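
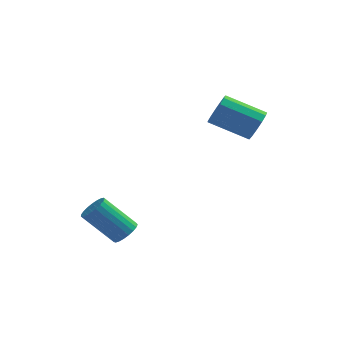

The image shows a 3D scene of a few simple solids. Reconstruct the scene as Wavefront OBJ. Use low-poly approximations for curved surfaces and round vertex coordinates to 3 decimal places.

v 3.718 2.004 2.774
v 4.056 2.298 3.46
v 2.281 2.351 4.313
v 1.942 2.056 3.626
v 3.943 2.665 3.203
v 2.168 2.717 4.055
v 3.759 2.822 2.809
v 1.984 2.874 3.662
v 3.561 2.719 2.404
v 1.786 2.772 3.257
v 3.413 2.389 2.117
v 1.638 2.442 2.969
v 3.362 1.937 2.038
v 1.587 1.989 2.89
v 3.424 1.506 2.192
v 1.648 1.558 3.045
v 3.578 1.233 2.531
v 1.803 1.285 3.384
v 3.777 1.205 2.948
v 2.002 1.257 3.8
v 3.957 1.43 3.308
v 2.182 1.483 4.161
v 4.061 1.838 3.499
v 2.286 1.89 4.352
v -0.894 -3.339 -1.191
v -0.427 -3.477 -0.745
v -1.76 -3.518 0.637
v -2.226 -3.381 0.191
v -0.431 -3.203 -0.74
v -1.764 -3.244 0.641
v -0.515 -2.952 -0.814
v -1.848 -2.993 0.568
v -0.664 -2.768 -0.952
v -1.997 -2.81 0.429
v -0.853 -2.683 -1.132
v -2.186 -2.725 0.249
v -1.049 -2.712 -1.322
v -2.382 -2.753 0.059
v -1.219 -2.849 -1.489
v -2.551 -2.89 -0.108
v -1.331 -3.07 -1.605
v -2.664 -3.112 -0.224
v -1.369 -3.339 -1.649
v -2.701 -3.38 -0.268
v -1.324 -3.607 -1.614
v -2.656 -3.649 -0.232
v -1.204 -3.829 -1.505
v -2.537 -3.871 -0.124
v -1.031 -3.967 -1.342
v -2.364 -4.008 0.039
v -0.834 -3.996 -1.153
v -2.167 -4.037 0.228
v -0.648 -3.911 -0.971
v -1.981 -3.952 0.411
v -0.504 -3.728 -0.826
v -1.836 -3.769 0.555
f 2 1 5
f 2 5 3
f 3 5 6
f 3 6 4
f 5 1 7
f 5 7 6
f 6 7 8
f 6 8 4
f 7 1 9
f 7 9 8
f 8 9 10
f 8 10 4
f 9 1 11
f 9 11 10
f 10 11 12
f 10 12 4
f 11 1 13
f 11 13 12
f 12 13 14
f 12 14 4
f 13 1 15
f 13 15 14
f 14 15 16
f 14 16 4
f 15 1 17
f 15 17 16
f 16 17 18
f 16 18 4
f 17 1 19
f 17 19 18
f 18 19 20
f 18 20 4
f 19 1 21
f 19 21 20
f 20 21 22
f 20 22 4
f 21 1 23
f 21 23 22
f 22 23 24
f 22 24 4
f 23 1 2
f 23 2 24
f 24 2 3
f 24 3 4
f 26 25 29
f 26 29 27
f 27 29 30
f 27 30 28
f 29 25 31
f 29 31 30
f 30 31 32
f 30 32 28
f 31 25 33
f 31 33 32
f 32 33 34
f 32 34 28
f 33 25 35
f 33 35 34
f 34 35 36
f 34 36 28
f 35 25 37
f 35 37 36
f 36 37 38
f 36 38 28
f 37 25 39
f 37 39 38
f 38 39 40
f 38 40 28
f 39 25 41
f 39 41 40
f 40 41 42
f 40 42 28
f 41 25 43
f 41 43 42
f 42 43 44
f 42 44 28
f 43 25 45
f 43 45 44
f 44 45 46
f 44 46 28
f 45 25 47
f 45 47 46
f 46 47 48
f 46 48 28
f 47 25 49
f 47 49 48
f 48 49 50
f 48 50 28
f 49 25 51
f 49 51 50
f 50 51 52
f 50 52 28
f 51 25 53
f 51 53 52
f 52 53 54
f 52 54 28
f 53 25 55
f 53 55 54
f 54 55 56
f 54 56 28
f 55 25 26
f 55 26 56
f 56 26 27
f 56 27 28



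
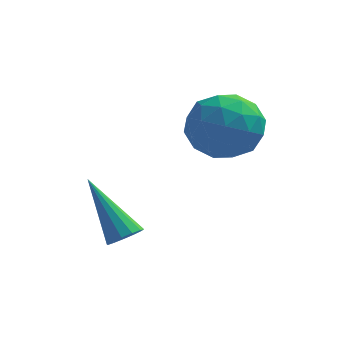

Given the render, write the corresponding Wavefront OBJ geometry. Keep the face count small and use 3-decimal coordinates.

v 0.901 -3.508 -0.634
v 1.326 -3.312 -0.432
v -0.181 -2.652 0.814
v 1.229 -3.118 -0.619
v 1.028 -3.047 -0.812
v 0.786 -3.122 -0.948
v 0.581 -3.32 -0.984
v 0.478 -3.578 -0.909
v 0.509 -3.813 -0.747
v 0.664 -3.951 -0.549
v 0.895 -3.949 -0.378
v 1.128 -3.806 -0.288
v 1.289 -3.569 -0.308
v 2.46 -0.281 1.245
v 3.21 0.174 1.898
v 2.69 -1.834 2.062
v 3.44 -1.379 2.715
v 2.388 -1.099 2.813
v 2.245 -0.139 2.308
v 3.655 -1.521 1.652
v 3.512 -0.561 1.147
v 3.948 -0.593 2.15
v 3.165 -0.332 2.867
v 2.735 -1.328 1.093
v 1.952 -1.067 1.81
v 2.815 0.083 1.5
v 3.085 -1.743 2.46
v 2.467 -1.578 2.517
v 2.908 -1.311 2.901
v 2.248 -0.101 1.741
v 2.689 0.166 2.125
v 2.205 -0.582 2.662
v 3.211 -1.826 1.835
v 3.652 -1.559 2.219
v 2.992 -0.349 1.059
v 3.433 -0.082 1.443
v 3.695 -1.078 1.298
v 3.689 -0.101 2.032
v 3.825 -1.013 2.512
v 3.951 -1.097 1.887
v 3.867 -0.533 1.59
v 3.229 0.053 2.453
v 3.365 -0.86 2.933
v 2.746 -0.695 2.991
v 2.662 -0.131 2.694
v 3.663 -0.398 2.601
v 2.535 -0.8 1.027
v 2.671 -1.713 1.507
v 3.238 -1.529 1.266
v 3.154 -0.965 0.969
v 2.075 -0.647 1.448
v 2.211 -1.559 1.928
v 2.033 -1.127 2.37
v 1.949 -0.563 2.073
v 2.237 -1.262 1.359
f 2 1 4
f 2 4 3
f 4 1 5
f 4 5 3
f 5 1 6
f 5 6 3
f 6 1 7
f 6 7 3
f 7 1 8
f 7 8 3
f 8 1 9
f 8 9 3
f 9 1 10
f 9 10 3
f 10 1 11
f 10 11 3
f 11 1 12
f 11 12 3
f 12 1 13
f 12 13 3
f 13 1 2
f 13 2 3
f 14 51 30
f 51 25 54
f 30 54 19
f 51 54 30
f 14 30 26
f 30 19 31
f 26 31 15
f 30 31 26
f 14 26 35
f 26 15 36
f 35 36 21
f 26 36 35
f 14 35 47
f 35 21 50
f 47 50 24
f 35 50 47
f 14 47 51
f 47 24 55
f 51 55 25
f 47 55 51
f 15 31 42
f 31 19 45
f 42 45 23
f 31 45 42
f 19 54 32
f 54 25 53
f 32 53 18
f 54 53 32
f 25 55 52
f 55 24 48
f 52 48 16
f 55 48 52
f 24 50 49
f 50 21 37
f 49 37 20
f 50 37 49
f 21 36 41
f 36 15 38
f 41 38 22
f 36 38 41
f 17 43 29
f 43 23 44
f 29 44 18
f 43 44 29
f 17 29 27
f 29 18 28
f 27 28 16
f 29 28 27
f 17 27 34
f 27 16 33
f 34 33 20
f 27 33 34
f 17 34 39
f 34 20 40
f 39 40 22
f 34 40 39
f 17 39 43
f 39 22 46
f 43 46 23
f 39 46 43
f 18 44 32
f 44 23 45
f 32 45 19
f 44 45 32
f 16 28 52
f 28 18 53
f 52 53 25
f 28 53 52
f 20 33 49
f 33 16 48
f 49 48 24
f 33 48 49
f 22 40 41
f 40 20 37
f 41 37 21
f 40 37 41
f 23 46 42
f 46 22 38
f 42 38 15
f 46 38 42



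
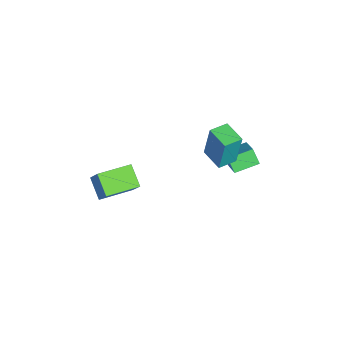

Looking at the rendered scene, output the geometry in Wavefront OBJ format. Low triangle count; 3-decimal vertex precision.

v 0.064 1.911 -2.913
v 0.212 2.2 -0.808
v -0.592 2.791 -2.988
v -0.444 3.08 -0.883
v 1.144 2.7 -3.097
v 1.292 2.989 -0.992
v 0.488 3.58 -3.172
v 0.636 3.869 -1.067
v -1.199 2.828 -4.197
v 0.3 3.15 -3.163
v -1.699 4.117 -3.876
v -0.2 4.44 -2.841
v -0.74 3.2 -4.979
v 0.759 3.523 -3.944
v -1.24 4.49 -4.657
v 0.259 4.812 -3.623
v 2.647 -3.798 -2.533
v 3.361 -3.363 -1.385
v 1.766 -2.15 -2.61
v 2.48 -1.715 -1.462
v 3.64 -3.305 -3.338
v 4.354 -2.87 -2.19
v 2.759 -1.657 -3.415
v 3.473 -1.222 -2.267
f 2 4 1
f 5 2 1
f 1 4 3
f 3 5 1
f 2 8 4
f 6 2 5
f 6 8 2
f 4 8 3
f 7 5 3
f 3 8 7
f 7 6 5
f 8 6 7
f 10 12 9
f 13 10 9
f 9 12 11
f 11 13 9
f 10 16 12
f 14 10 13
f 14 16 10
f 12 16 11
f 15 13 11
f 11 16 15
f 15 14 13
f 16 14 15
f 18 20 17
f 21 18 17
f 17 20 19
f 19 21 17
f 18 24 20
f 22 18 21
f 22 24 18
f 20 24 19
f 23 21 19
f 19 24 23
f 23 22 21
f 24 22 23



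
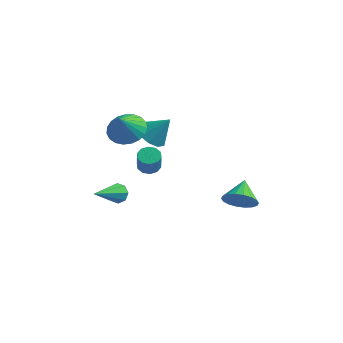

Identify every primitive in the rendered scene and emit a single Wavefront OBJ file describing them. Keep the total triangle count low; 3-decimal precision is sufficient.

v -2.113 1.702 1.121
v -1.552 2.234 0.519
v -1.187 2.038 2.279
v -1.975 2.599 0.751
v -2.451 2.622 1.125
v -2.798 2.293 1.498
v -2.883 1.739 1.726
v -2.674 1.17 1.723
v -2.25 0.805 1.491
v -1.774 0.783 1.117
v -1.428 1.111 0.744
v -1.343 1.666 0.516
v -2.359 -0.385 2.64
v -1.732 -1.065 2.186
v -2.341 -1.155 3.82
v -1.454 -0.79 2.361
v -1.333 -0.445 2.584
v -1.388 -0.09 2.817
v -1.612 0.214 3.019
v -1.965 0.415 3.155
v -2.386 0.477 3.203
v -2.803 0.391 3.153
v -3.142 0.17 3.014
v -3.347 -0.147 2.811
v -3.38 -0.505 2.578
v -3.238 -0.842 2.355
v -2.943 -1.1 2.182
v -2.547 -1.234 2.088
v -2.119 -1.222 2.09
v -1.824 0.925 -0.642
v -1.271 0.734 -0.848
v -1.023 0.284 0.237
v -1.576 0.475 0.442
v -1.23 1.089 -0.71
v -0.982 0.64 0.375
v -1.416 1.382 -0.546
v -1.168 0.932 0.538
v -1.758 1.5 -0.419
v -1.51 1.05 0.665
v -2.125 1.398 -0.377
v -1.877 0.948 0.707
v -2.377 1.116 -0.437
v -2.129 0.666 0.648
v -2.418 0.76 -0.575
v -2.17 0.311 0.51
v -2.232 0.468 -0.738
v -1.984 0.018 0.346
v -1.89 0.35 -0.865
v -1.642 -0.1 0.219
v -1.523 0.452 -0.907
v -1.275 0.002 0.177
v 3.816 -0.54 -0.627
v 4.684 -0.52 -0.322
v 3.544 0.62 0.067
v 4.705 -0.306 -0.671
v 4.55 -0.139 -1.011
v 4.249 -0.051 -1.275
v 3.863 -0.061 -1.411
v 3.468 -0.165 -1.391
v 3.141 -0.344 -1.221
v 2.948 -0.561 -0.932
v 2.927 -0.775 -0.584
v 3.083 -0.942 -0.244
v 3.383 -1.03 0.02
v 3.769 -1.02 0.156
v 4.165 -0.916 0.137
v 4.491 -0.737 -0.034
v -1.53 -2.973 -0.194
v -1.004 -3.178 -0.397
v -1.85 -4.787 0.814
v -0.965 -2.961 0.006
v -1.256 -2.751 0.292
v -1.709 -2.671 0.293
v -2.056 -2.767 0.009
v -2.096 -2.984 -0.394
v -1.804 -3.194 -0.679
v -1.352 -3.274 -0.681
f 2 1 4
f 2 4 3
f 4 1 5
f 4 5 3
f 5 1 6
f 5 6 3
f 6 1 7
f 6 7 3
f 7 1 8
f 7 8 3
f 8 1 9
f 8 9 3
f 9 1 10
f 9 10 3
f 10 1 11
f 10 11 3
f 11 1 12
f 11 12 3
f 12 1 2
f 12 2 3
f 14 13 16
f 14 16 15
f 16 13 17
f 16 17 15
f 17 13 18
f 17 18 15
f 18 13 19
f 18 19 15
f 19 13 20
f 19 20 15
f 20 13 21
f 20 21 15
f 21 13 22
f 21 22 15
f 22 13 23
f 22 23 15
f 23 13 24
f 23 24 15
f 24 13 25
f 24 25 15
f 25 13 26
f 25 26 15
f 26 13 27
f 26 27 15
f 27 13 28
f 27 28 15
f 28 13 29
f 28 29 15
f 29 13 14
f 29 14 15
f 31 30 34
f 31 34 32
f 32 34 35
f 32 35 33
f 34 30 36
f 34 36 35
f 35 36 37
f 35 37 33
f 36 30 38
f 36 38 37
f 37 38 39
f 37 39 33
f 38 30 40
f 38 40 39
f 39 40 41
f 39 41 33
f 40 30 42
f 40 42 41
f 41 42 43
f 41 43 33
f 42 30 44
f 42 44 43
f 43 44 45
f 43 45 33
f 44 30 46
f 44 46 45
f 45 46 47
f 45 47 33
f 46 30 48
f 46 48 47
f 47 48 49
f 47 49 33
f 48 30 50
f 48 50 49
f 49 50 51
f 49 51 33
f 50 30 31
f 50 31 51
f 51 31 32
f 51 32 33
f 53 52 55
f 53 55 54
f 55 52 56
f 55 56 54
f 56 52 57
f 56 57 54
f 57 52 58
f 57 58 54
f 58 52 59
f 58 59 54
f 59 52 60
f 59 60 54
f 60 52 61
f 60 61 54
f 61 52 62
f 61 62 54
f 62 52 63
f 62 63 54
f 63 52 64
f 63 64 54
f 64 52 65
f 64 65 54
f 65 52 66
f 65 66 54
f 66 52 67
f 66 67 54
f 67 52 53
f 67 53 54
f 69 68 71
f 69 71 70
f 71 68 72
f 71 72 70
f 72 68 73
f 72 73 70
f 73 68 74
f 73 74 70
f 74 68 75
f 74 75 70
f 75 68 76
f 75 76 70
f 76 68 77
f 76 77 70
f 77 68 69
f 77 69 70



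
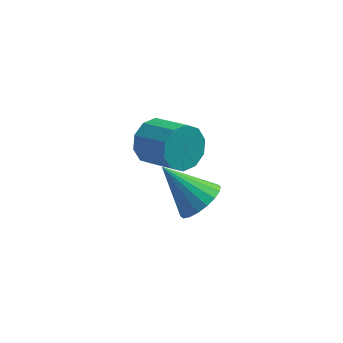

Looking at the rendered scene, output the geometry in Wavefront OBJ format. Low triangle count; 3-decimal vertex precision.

v -1.471 0.762 -4.16
v -0.787 1.099 -4.823
v 0.455 0.075 -4.062
v -0.229 -0.262 -3.4
v -0.778 1.478 -4.327
v 0.463 0.454 -3.566
v -1.034 1.583 -3.767
v 0.207 0.56 -3.006
v -1.457 1.375 -3.358
v -0.216 0.351 -2.597
v -1.885 0.932 -3.255
v -0.644 -0.091 -2.494
v -2.155 0.425 -3.498
v -0.913 -0.599 -2.737
v -2.163 0.046 -3.994
v -0.922 -0.978 -3.233
v -1.907 -0.06 -4.554
v -0.666 -1.083 -3.793
v -1.484 0.149 -4.963
v -0.243 -0.875 -4.202
v -1.056 0.591 -5.066
v 0.185 -0.432 -4.305
v 0.603 -3.592 -2.907
v 1.263 -3.578 -2.237
v -0.803 -3.048 -1.533
v 1.271 -3.187 -2.384
v 1.147 -2.875 -2.634
v 0.915 -2.706 -2.939
v 0.622 -2.712 -3.237
v 0.324 -2.892 -3.469
v 0.083 -3.212 -3.591
v -0.056 -3.606 -3.577
v -0.064 -3.998 -3.43
v 0.06 -4.309 -3.179
v 0.291 -4.478 -2.875
v 0.585 -4.472 -2.577
v 0.882 -4.292 -2.344
v 1.124 -3.973 -2.223
f 2 1 5
f 2 5 3
f 3 5 6
f 3 6 4
f 5 1 7
f 5 7 6
f 6 7 8
f 6 8 4
f 7 1 9
f 7 9 8
f 8 9 10
f 8 10 4
f 9 1 11
f 9 11 10
f 10 11 12
f 10 12 4
f 11 1 13
f 11 13 12
f 12 13 14
f 12 14 4
f 13 1 15
f 13 15 14
f 14 15 16
f 14 16 4
f 15 1 17
f 15 17 16
f 16 17 18
f 16 18 4
f 17 1 19
f 17 19 18
f 18 19 20
f 18 20 4
f 19 1 21
f 19 21 20
f 20 21 22
f 20 22 4
f 21 1 2
f 21 2 22
f 22 2 3
f 22 3 4
f 24 23 26
f 24 26 25
f 26 23 27
f 26 27 25
f 27 23 28
f 27 28 25
f 28 23 29
f 28 29 25
f 29 23 30
f 29 30 25
f 30 23 31
f 30 31 25
f 31 23 32
f 31 32 25
f 32 23 33
f 32 33 25
f 33 23 34
f 33 34 25
f 34 23 35
f 34 35 25
f 35 23 36
f 35 36 25
f 36 23 37
f 36 37 25
f 37 23 38
f 37 38 25
f 38 23 24
f 38 24 25



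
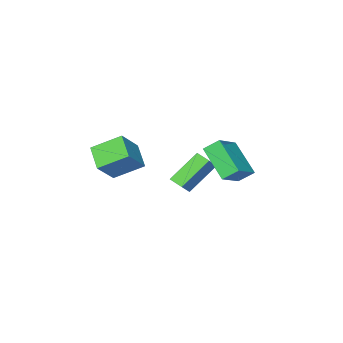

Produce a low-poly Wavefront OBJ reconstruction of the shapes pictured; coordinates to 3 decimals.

v -1.518 2.559 -2.077
v -1.609 0.878 -0.739
v -0.141 3.1 -1.303
v -0.231 1.419 0.034
v -0.949 2.021 -2.714
v -1.039 0.34 -1.377
v 0.429 2.562 -1.941
v 0.338 0.881 -0.603
v 2.399 -3.862 -4.01
v 1.988 -5.11 -3.188
v 1.172 -2.864 -3.109
v 0.761 -4.112 -2.287
v 3.599 -3.468 -2.813
v 3.188 -4.716 -1.991
v 2.372 -2.47 -1.912
v 1.961 -3.718 -1.09
v -0.65 -2.628 -4.842
v -2.198 -2.471 -3.373
v -0.871 -1.913 -5.152
v -2.419 -1.756 -3.683
v 0.339 -1.904 -3.877
v -1.209 -1.747 -2.408
v 0.118 -1.189 -4.187
v -1.43 -1.032 -2.718
f 2 4 1
f 5 2 1
f 1 4 3
f 3 5 1
f 2 8 4
f 6 2 5
f 6 8 2
f 4 8 3
f 7 5 3
f 3 8 7
f 7 6 5
f 8 6 7
f 10 12 9
f 13 10 9
f 9 12 11
f 11 13 9
f 10 16 12
f 14 10 13
f 14 16 10
f 12 16 11
f 15 13 11
f 11 16 15
f 15 14 13
f 16 14 15
f 18 20 17
f 21 18 17
f 17 20 19
f 19 21 17
f 18 24 20
f 22 18 21
f 22 24 18
f 20 24 19
f 23 21 19
f 19 24 23
f 23 22 21
f 24 22 23



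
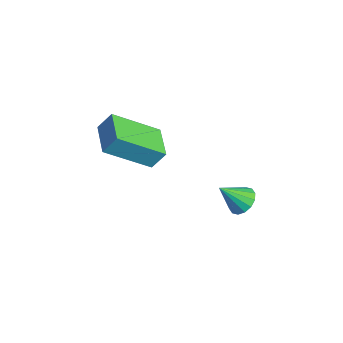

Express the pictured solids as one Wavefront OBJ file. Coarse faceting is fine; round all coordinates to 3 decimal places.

v 2.04 -2.942 -0.484
v 1.565 -4.602 0.763
v 2.205 -2.454 0.229
v 1.731 -4.114 1.476
v 3.369 -3.346 -0.516
v 2.895 -5.006 0.731
v 3.535 -2.858 0.197
v 3.06 -4.518 1.444
v 3.57 0.217 -4.128
v 4.017 -0.183 -4.351
v 3.31 -0.617 -3.152
v 4.177 0.016 -4.139
v 4.174 0.268 -3.924
v 4.009 0.506 -3.764
v 3.727 0.668 -3.702
v 3.402 0.708 -3.753
v 3.122 0.617 -3.906
v 2.962 0.418 -4.118
v 2.965 0.166 -4.332
v 3.13 -0.073 -4.492
v 3.413 -0.234 -4.555
v 3.738 -0.274 -4.503
f 2 4 1
f 5 2 1
f 1 4 3
f 3 5 1
f 2 8 4
f 6 2 5
f 6 8 2
f 4 8 3
f 7 5 3
f 3 8 7
f 7 6 5
f 8 6 7
f 10 9 12
f 10 12 11
f 12 9 13
f 12 13 11
f 13 9 14
f 13 14 11
f 14 9 15
f 14 15 11
f 15 9 16
f 15 16 11
f 16 9 17
f 16 17 11
f 17 9 18
f 17 18 11
f 18 9 19
f 18 19 11
f 19 9 20
f 19 20 11
f 20 9 21
f 20 21 11
f 21 9 22
f 21 22 11
f 22 9 10
f 22 10 11



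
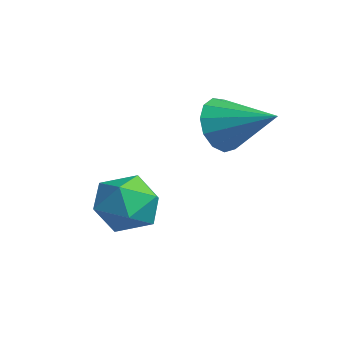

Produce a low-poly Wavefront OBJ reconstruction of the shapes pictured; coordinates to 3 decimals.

v -3.625 -1.175 -0.106
v -2.778 -1.656 0.366
v -4.282 -2.744 -0.526
v -3.435 -3.225 -0.054
v -4.168 -2.706 0.551
v -3.762 -1.736 0.81
v -3.298 -2.664 -0.97
v -2.892 -1.694 -0.711
v -2.575 -2.576 -0.168
v -3.113 -2.602 0.772
v -3.947 -1.798 -0.932
v -4.485 -1.824 0.008
v -2.87 0.355 2.649
v -2.401 0.196 1.815
v -1.39 1.245 3.311
v -2.662 0.673 1.756
v -2.988 1.049 1.981
v -3.278 1.205 2.418
v -3.437 1.091 2.928
v -3.417 0.743 3.35
v -3.223 0.272 3.548
v -2.917 -0.172 3.461
v -2.596 -0.449 3.117
v -2.362 -0.471 2.623
v -2.29 -0.23 2.138
f 1 12 6
f 1 6 2
f 1 2 8
f 1 8 11
f 1 11 12
f 2 6 10
f 6 12 5
f 12 11 3
f 11 8 7
f 8 2 9
f 4 10 5
f 4 5 3
f 4 3 7
f 4 7 9
f 4 9 10
f 5 10 6
f 3 5 12
f 7 3 11
f 9 7 8
f 10 9 2
f 14 13 16
f 14 16 15
f 16 13 17
f 16 17 15
f 17 13 18
f 17 18 15
f 18 13 19
f 18 19 15
f 19 13 20
f 19 20 15
f 20 13 21
f 20 21 15
f 21 13 22
f 21 22 15
f 22 13 23
f 22 23 15
f 23 13 24
f 23 24 15
f 24 13 25
f 24 25 15
f 25 13 14
f 25 14 15



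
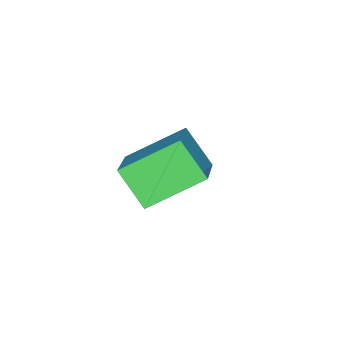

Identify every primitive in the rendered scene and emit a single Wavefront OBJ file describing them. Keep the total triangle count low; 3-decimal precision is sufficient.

v 2.142 -1.656 1.006
v 3.722 -0.796 2.091
v 2.314 -0.612 -0.071
v 3.893 0.248 1.014
v 3.487 -2.888 0.026
v 5.066 -2.028 1.111
v 3.658 -1.844 -1.051
v 5.238 -0.984 0.034
v 0.743 -2.899 -2.409
v 1.135 -2.775 -2.711
v 1.757 -2.661 -0.991
v 1.013 -2.547 -2.661
v 0.818 -2.413 -2.544
v 0.603 -2.409 -2.391
v 0.425 -2.536 -2.243
v 0.333 -2.761 -2.139
v 0.35 -3.023 -2.108
v 0.473 -3.251 -2.157
v 0.668 -3.385 -2.274
v 0.883 -3.389 -2.427
v 1.061 -3.262 -2.576
v 1.153 -3.037 -2.679
f 2 4 1
f 5 2 1
f 1 4 3
f 3 5 1
f 2 8 4
f 6 2 5
f 6 8 2
f 4 8 3
f 7 5 3
f 3 8 7
f 7 6 5
f 8 6 7
f 10 9 12
f 10 12 11
f 12 9 13
f 12 13 11
f 13 9 14
f 13 14 11
f 14 9 15
f 14 15 11
f 15 9 16
f 15 16 11
f 16 9 17
f 16 17 11
f 17 9 18
f 17 18 11
f 18 9 19
f 18 19 11
f 19 9 20
f 19 20 11
f 20 9 21
f 20 21 11
f 21 9 22
f 21 22 11
f 22 9 10
f 22 10 11



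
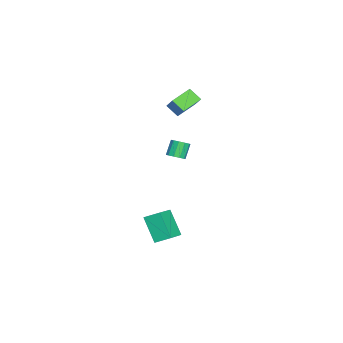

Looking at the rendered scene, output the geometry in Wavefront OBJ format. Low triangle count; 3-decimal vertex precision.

v 0.302 -0.379 -3.183
v 1.594 -0.708 -2.588
v 0.299 0.537 -2.669
v 1.59 0.207 -2.074
v 1.15 0.413 -4.586
v 2.441 0.083 -3.991
v 1.146 1.328 -4.072
v 2.438 0.999 -3.477
v 2.609 1.299 3.241
v 3.003 1.6 3.455
v 2.425 1.763 4.292
v 2.031 1.461 4.079
v 2.803 1.801 3.278
v 2.226 1.964 4.115
v 2.53 1.81 3.087
v 1.952 1.973 3.925
v 2.286 1.624 2.956
v 1.709 1.787 3.793
v 2.166 1.313 2.933
v 1.588 1.476 3.77
v 2.215 0.997 3.028
v 1.637 1.16 3.865
v 2.414 0.796 3.205
v 1.837 0.959 4.042
v 2.688 0.787 3.395
v 2.11 0.95 4.233
v 2.931 0.973 3.527
v 2.354 1.136 4.364
v 3.052 1.284 3.55
v 2.474 1.447 4.387
v -3.97 -0.512 3.183
v -4.92 0.303 3.69
v -3.696 0.189 2.571
v -4.646 1.003 3.077
v -2.914 0.037 4.283
v -3.864 0.851 4.789
v -2.64 0.737 3.67
v -3.59 1.552 4.177
f 2 4 1
f 5 2 1
f 1 4 3
f 3 5 1
f 2 8 4
f 6 2 5
f 6 8 2
f 4 8 3
f 7 5 3
f 3 8 7
f 7 6 5
f 8 6 7
f 10 9 13
f 10 13 11
f 11 13 14
f 11 14 12
f 13 9 15
f 13 15 14
f 14 15 16
f 14 16 12
f 15 9 17
f 15 17 16
f 16 17 18
f 16 18 12
f 17 9 19
f 17 19 18
f 18 19 20
f 18 20 12
f 19 9 21
f 19 21 20
f 20 21 22
f 20 22 12
f 21 9 23
f 21 23 22
f 22 23 24
f 22 24 12
f 23 9 25
f 23 25 24
f 24 25 26
f 24 26 12
f 25 9 27
f 25 27 26
f 26 27 28
f 26 28 12
f 27 9 29
f 27 29 28
f 28 29 30
f 28 30 12
f 29 9 10
f 29 10 30
f 30 10 11
f 30 11 12
f 32 34 31
f 35 32 31
f 31 34 33
f 33 35 31
f 32 38 34
f 36 32 35
f 36 38 32
f 34 38 33
f 37 35 33
f 33 38 37
f 37 36 35
f 38 36 37



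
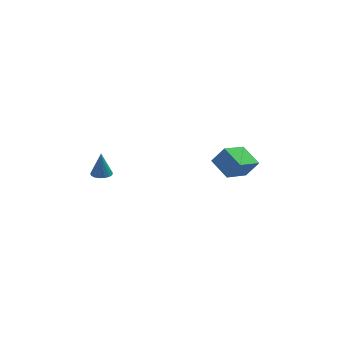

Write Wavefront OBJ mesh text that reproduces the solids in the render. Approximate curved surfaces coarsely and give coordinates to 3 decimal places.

v -3.528 1.736 -1.056
v -3.237 1.288 -0.975
v -3.472 2.004 0.236
v -3.059 1.47 -1.021
v -2.989 1.713 -1.074
v -3.042 1.962 -1.124
v -3.207 2.158 -1.157
v -3.445 2.258 -1.168
v -3.702 2.238 -1.152
v -3.92 2.103 -1.115
v -4.047 1.884 -1.064
v -4.056 1.632 -1.011
v -3.944 1.403 -0.968
v -3.737 1.25 -0.946
v -3.481 1.209 -0.948
v 3.391 0.649 -1.69
v 2.191 -0.201 -0.919
v 2.908 1.752 -1.227
v 1.708 0.902 -0.457
v 4.012 0.558 -0.823
v 2.812 -0.292 -0.053
v 3.529 1.661 -0.361
v 2.329 0.811 0.41
f 2 1 4
f 2 4 3
f 4 1 5
f 4 5 3
f 5 1 6
f 5 6 3
f 6 1 7
f 6 7 3
f 7 1 8
f 7 8 3
f 8 1 9
f 8 9 3
f 9 1 10
f 9 10 3
f 10 1 11
f 10 11 3
f 11 1 12
f 11 12 3
f 12 1 13
f 12 13 3
f 13 1 14
f 13 14 3
f 14 1 15
f 14 15 3
f 15 1 2
f 15 2 3
f 17 19 16
f 20 17 16
f 16 19 18
f 18 20 16
f 17 23 19
f 21 17 20
f 21 23 17
f 19 23 18
f 22 20 18
f 18 23 22
f 22 21 20
f 23 21 22



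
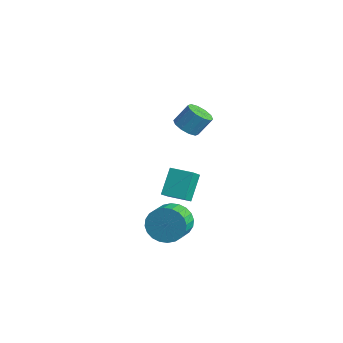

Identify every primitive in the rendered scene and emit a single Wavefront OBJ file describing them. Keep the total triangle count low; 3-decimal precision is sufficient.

v -2.552 0.184 2.923
v -1.904 0.247 2.695
v -1.641 0.859 3.608
v -2.288 0.796 3.837
v -2.13 0.574 2.541
v -1.867 1.186 3.454
v -2.517 0.753 2.533
v -2.254 1.364 3.447
v -2.918 0.714 2.675
v -2.655 1.325 3.588
v -3.178 0.472 2.911
v -2.915 1.084 3.824
v -3.199 0.121 3.152
v -2.936 0.733 4.065
v -2.973 -0.206 3.306
v -2.71 0.406 4.219
v -2.586 -0.384 3.313
v -2.323 0.227 4.227
v -2.185 -0.345 3.172
v -1.922 0.266 4.085
v -1.925 -0.104 2.936
v -1.662 0.508 3.849
v -4.368 0.452 -2.918
v -3.943 -0.234 -2.246
v -4.884 1.321 -1.703
v -4.459 0.634 -1.032
v -3.361 1.066 -2.928
v -2.936 0.379 -2.257
v -3.877 1.934 -1.714
v -3.452 1.248 -1.042
v -1.804 -1.038 -2.467
v -1.178 -0.932 -3.214
v -0.51 -1.817 -2.779
v -1.136 -1.922 -2.033
v -1.028 -0.693 -2.956
v -0.36 -1.577 -2.522
v -0.996 -0.506 -2.624
v -0.329 -1.39 -2.19
v -1.087 -0.4 -2.268
v -0.42 -1.284 -1.834
v -1.287 -0.391 -1.943
v -0.62 -1.275 -1.508
v -1.566 -0.48 -1.697
v -0.899 -1.365 -1.263
v -1.881 -0.655 -1.569
v -1.214 -1.539 -1.134
v -2.184 -0.888 -1.577
v -1.517 -1.772 -1.142
v -2.43 -1.143 -1.721
v -1.762 -2.028 -1.286
v -2.58 -1.383 -1.978
v -1.912 -2.267 -1.544
v -2.611 -1.57 -2.31
v -1.944 -2.454 -1.876
v -2.52 -1.676 -2.666
v -1.853 -2.56 -2.232
v -2.32 -1.685 -2.992
v -1.653 -2.569 -2.557
v -2.041 -1.595 -3.237
v -1.374 -2.48 -2.803
v -1.726 -1.421 -3.366
v -1.059 -2.305 -2.931
v -1.423 -1.188 -3.358
v -0.756 -2.072 -2.923
f 2 1 5
f 2 5 3
f 3 5 6
f 3 6 4
f 5 1 7
f 5 7 6
f 6 7 8
f 6 8 4
f 7 1 9
f 7 9 8
f 8 9 10
f 8 10 4
f 9 1 11
f 9 11 10
f 10 11 12
f 10 12 4
f 11 1 13
f 11 13 12
f 12 13 14
f 12 14 4
f 13 1 15
f 13 15 14
f 14 15 16
f 14 16 4
f 15 1 17
f 15 17 16
f 16 17 18
f 16 18 4
f 17 1 19
f 17 19 18
f 18 19 20
f 18 20 4
f 19 1 21
f 19 21 20
f 20 21 22
f 20 22 4
f 21 1 2
f 21 2 22
f 22 2 3
f 22 3 4
f 24 26 23
f 27 24 23
f 23 26 25
f 25 27 23
f 24 30 26
f 28 24 27
f 28 30 24
f 26 30 25
f 29 27 25
f 25 30 29
f 29 28 27
f 30 28 29
f 32 31 35
f 32 35 33
f 33 35 36
f 33 36 34
f 35 31 37
f 35 37 36
f 36 37 38
f 36 38 34
f 37 31 39
f 37 39 38
f 38 39 40
f 38 40 34
f 39 31 41
f 39 41 40
f 40 41 42
f 40 42 34
f 41 31 43
f 41 43 42
f 42 43 44
f 42 44 34
f 43 31 45
f 43 45 44
f 44 45 46
f 44 46 34
f 45 31 47
f 45 47 46
f 46 47 48
f 46 48 34
f 47 31 49
f 47 49 48
f 48 49 50
f 48 50 34
f 49 31 51
f 49 51 50
f 50 51 52
f 50 52 34
f 51 31 53
f 51 53 52
f 52 53 54
f 52 54 34
f 53 31 55
f 53 55 54
f 54 55 56
f 54 56 34
f 55 31 57
f 55 57 56
f 56 57 58
f 56 58 34
f 57 31 59
f 57 59 58
f 58 59 60
f 58 60 34
f 59 31 61
f 59 61 60
f 60 61 62
f 60 62 34
f 61 31 63
f 61 63 62
f 62 63 64
f 62 64 34
f 63 31 32
f 63 32 64
f 64 32 33
f 64 33 34



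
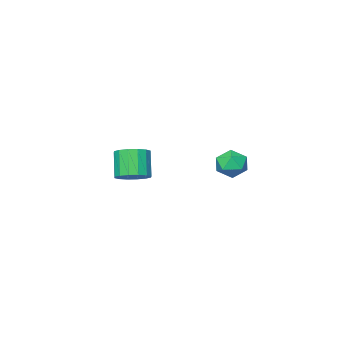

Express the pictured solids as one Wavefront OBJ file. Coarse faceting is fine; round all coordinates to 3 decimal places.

v -4.106 3.958 -0.553
v -3.427 4.395 -1.141
v -3.573 2.505 -1.019
v -2.894 2.942 -1.607
v -2.805 3 -0.614
v -3.135 3.898 -0.326
v -3.865 3.002 -1.834
v -4.195 3.9 -1.546
v -3.279 3.805 -1.933
v -2.624 3.803 -1.179
v -4.376 3.097 -0.981
v -3.721 3.095 -0.227
v -1.673 -2.899 -3.704
v -0.979 -2.331 -3.177
v -1.512 -3.134 -1.61
v -2.207 -3.701 -2.136
v -1.428 -2.035 -3.178
v -1.962 -2.838 -1.611
v -1.944 -1.971 -3.321
v -2.477 -2.773 -1.753
v -2.386 -2.154 -3.565
v -2.92 -2.957 -1.998
v -2.638 -2.538 -3.847
v -3.171 -3.34 -2.28
v -2.631 -3.018 -4.091
v -3.165 -3.82 -2.523
v -2.368 -3.466 -4.23
v -2.901 -4.269 -2.663
v -1.918 -3.762 -4.229
v -2.452 -4.565 -2.662
v -1.403 -3.827 -4.087
v -1.936 -4.629 -2.519
v -0.96 -3.643 -3.842
v -1.494 -4.446 -2.275
v -0.709 -3.26 -3.56
v -1.242 -4.062 -1.993
v -0.715 -2.78 -3.317
v -1.249 -3.582 -1.749
f 1 12 6
f 1 6 2
f 1 2 8
f 1 8 11
f 1 11 12
f 2 6 10
f 6 12 5
f 12 11 3
f 11 8 7
f 8 2 9
f 4 10 5
f 4 5 3
f 4 3 7
f 4 7 9
f 4 9 10
f 5 10 6
f 3 5 12
f 7 3 11
f 9 7 8
f 10 9 2
f 14 13 17
f 14 17 15
f 15 17 18
f 15 18 16
f 17 13 19
f 17 19 18
f 18 19 20
f 18 20 16
f 19 13 21
f 19 21 20
f 20 21 22
f 20 22 16
f 21 13 23
f 21 23 22
f 22 23 24
f 22 24 16
f 23 13 25
f 23 25 24
f 24 25 26
f 24 26 16
f 25 13 27
f 25 27 26
f 26 27 28
f 26 28 16
f 27 13 29
f 27 29 28
f 28 29 30
f 28 30 16
f 29 13 31
f 29 31 30
f 30 31 32
f 30 32 16
f 31 13 33
f 31 33 32
f 32 33 34
f 32 34 16
f 33 13 35
f 33 35 34
f 34 35 36
f 34 36 16
f 35 13 37
f 35 37 36
f 36 37 38
f 36 38 16
f 37 13 14
f 37 14 38
f 38 14 15
f 38 15 16



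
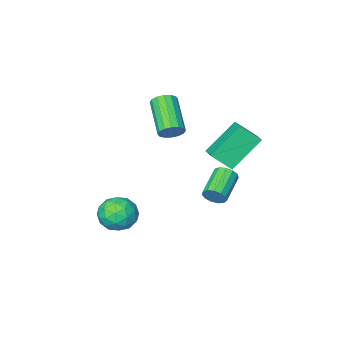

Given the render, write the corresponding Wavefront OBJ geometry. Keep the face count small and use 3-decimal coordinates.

v 0.593 2.06 -2.814
v 1.369 2.141 -2.141
v 1.431 0.879 -3.639
v 2.207 0.96 -2.966
v 1.305 0.56 -2.668
v 0.787 1.29 -2.157
v 2.013 1.73 -3.623
v 1.495 2.46 -3.112
v 2.246 1.936 -2.64
v 1.809 1.213 -2.05
v 0.991 1.807 -3.73
v 0.554 1.084 -3.14
v 0.907 2.204 -2.405
v 1.893 0.816 -3.375
v 1.363 0.581 -3.2
v 1.819 0.628 -2.804
v 0.565 1.704 -2.415
v 1.021 1.752 -2.019
v 0.984 0.823 -2.329
v 1.779 1.268 -3.761
v 2.235 1.316 -3.365
v 0.981 2.392 -2.976
v 1.437 2.439 -2.58
v 1.816 2.197 -3.451
v 1.879 2.131 -2.303
v 2.372 1.437 -2.788
v 2.258 1.89 -3.174
v 1.953 2.319 -2.874
v 1.622 1.706 -1.956
v 2.115 1.012 -2.441
v 1.585 0.777 -2.266
v 1.28 1.207 -1.966
v 2.138 1.586 -2.25
v 0.685 2.008 -3.339
v 1.178 1.314 -3.824
v 1.52 1.813 -3.814
v 1.215 2.243 -3.514
v 0.428 1.583 -2.992
v 0.921 0.889 -3.477
v 0.847 0.701 -2.906
v 0.542 1.13 -2.606
v 0.662 1.434 -3.53
v -4.667 3.7 1.701
v -3.878 3.085 2.532
v -4.263 4.784 2.118
v -3.474 4.169 2.949
v -3.126 3.691 0.231
v -2.337 3.076 1.062
v -2.722 4.775 0.648
v -1.933 4.16 1.479
v -2.232 4.058 -1.449
v -1.905 3.976 -0.941
v -3.101 3.04 -0.323
v -3.428 3.122 -0.831
v -2.097 4.256 -0.888
v -3.293 3.32 -0.27
v -2.332 4.473 -1.013
v -3.528 3.537 -0.395
v -2.535 4.559 -1.277
v -3.731 3.623 -0.659
v -2.642 4.485 -1.595
v -3.838 3.549 -0.977
v -2.619 4.276 -1.867
v -3.815 3.34 -1.249
v -2.473 3.998 -2.006
v -3.669 3.062 -1.388
v -2.25 3.739 -1.968
v -3.447 2.803 -1.35
v -2.022 3.581 -1.766
v -3.218 2.645 -1.148
v -1.86 3.574 -1.462
v -3.057 2.638 -0.844
v -1.817 3.722 -1.155
v -3.013 2.785 -0.537
v -1.077 2.172 2.205
v -0.635 1.821 1.883
v -1.181 0.136 2.973
v -1.623 0.488 3.295
v -0.472 1.942 2.151
v -1.018 0.257 3.242
v -0.471 2.124 2.434
v -1.017 0.439 3.524
v -0.632 2.32 2.655
v -1.178 0.635 3.746
v -0.912 2.476 2.756
v -1.459 0.791 3.846
v -1.237 2.551 2.709
v -1.783 0.866 3.799
v -1.519 2.524 2.527
v -2.065 0.839 3.617
v -1.682 2.403 2.258
v -2.228 0.718 3.349
v -1.683 2.221 1.976
v -2.229 0.536 3.066
v -1.522 2.025 1.754
v -2.068 0.34 2.845
v -1.241 1.869 1.654
v -1.788 0.184 2.744
v -0.917 1.794 1.701
v -1.463 0.109 2.791
f 1 38 17
f 38 12 41
f 17 41 6
f 38 41 17
f 1 17 13
f 17 6 18
f 13 18 2
f 17 18 13
f 1 13 22
f 13 2 23
f 22 23 8
f 13 23 22
f 1 22 34
f 22 8 37
f 34 37 11
f 22 37 34
f 1 34 38
f 34 11 42
f 38 42 12
f 34 42 38
f 2 18 29
f 18 6 32
f 29 32 10
f 18 32 29
f 6 41 19
f 41 12 40
f 19 40 5
f 41 40 19
f 12 42 39
f 42 11 35
f 39 35 3
f 42 35 39
f 11 37 36
f 37 8 24
f 36 24 7
f 37 24 36
f 8 23 28
f 23 2 25
f 28 25 9
f 23 25 28
f 4 30 16
f 30 10 31
f 16 31 5
f 30 31 16
f 4 16 14
f 16 5 15
f 14 15 3
f 16 15 14
f 4 14 21
f 14 3 20
f 21 20 7
f 14 20 21
f 4 21 26
f 21 7 27
f 26 27 9
f 21 27 26
f 4 26 30
f 26 9 33
f 30 33 10
f 26 33 30
f 5 31 19
f 31 10 32
f 19 32 6
f 31 32 19
f 3 15 39
f 15 5 40
f 39 40 12
f 15 40 39
f 7 20 36
f 20 3 35
f 36 35 11
f 20 35 36
f 9 27 28
f 27 7 24
f 28 24 8
f 27 24 28
f 10 33 29
f 33 9 25
f 29 25 2
f 33 25 29
f 44 46 43
f 47 44 43
f 43 46 45
f 45 47 43
f 44 50 46
f 48 44 47
f 48 50 44
f 46 50 45
f 49 47 45
f 45 50 49
f 49 48 47
f 50 48 49
f 52 51 55
f 52 55 53
f 53 55 56
f 53 56 54
f 55 51 57
f 55 57 56
f 56 57 58
f 56 58 54
f 57 51 59
f 57 59 58
f 58 59 60
f 58 60 54
f 59 51 61
f 59 61 60
f 60 61 62
f 60 62 54
f 61 51 63
f 61 63 62
f 62 63 64
f 62 64 54
f 63 51 65
f 63 65 64
f 64 65 66
f 64 66 54
f 65 51 67
f 65 67 66
f 66 67 68
f 66 68 54
f 67 51 69
f 67 69 68
f 68 69 70
f 68 70 54
f 69 51 71
f 69 71 70
f 70 71 72
f 70 72 54
f 71 51 73
f 71 73 72
f 72 73 74
f 72 74 54
f 73 51 52
f 73 52 74
f 74 52 53
f 74 53 54
f 76 75 79
f 76 79 77
f 77 79 80
f 77 80 78
f 79 75 81
f 79 81 80
f 80 81 82
f 80 82 78
f 81 75 83
f 81 83 82
f 82 83 84
f 82 84 78
f 83 75 85
f 83 85 84
f 84 85 86
f 84 86 78
f 85 75 87
f 85 87 86
f 86 87 88
f 86 88 78
f 87 75 89
f 87 89 88
f 88 89 90
f 88 90 78
f 89 75 91
f 89 91 90
f 90 91 92
f 90 92 78
f 91 75 93
f 91 93 92
f 92 93 94
f 92 94 78
f 93 75 95
f 93 95 94
f 94 95 96
f 94 96 78
f 95 75 97
f 95 97 96
f 96 97 98
f 96 98 78
f 97 75 99
f 97 99 98
f 98 99 100
f 98 100 78
f 99 75 76
f 99 76 100
f 100 76 77
f 100 77 78



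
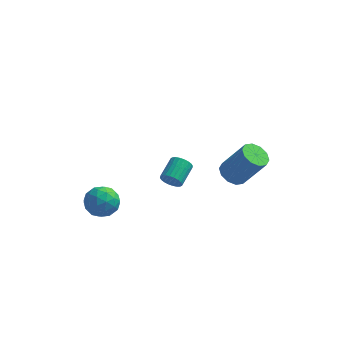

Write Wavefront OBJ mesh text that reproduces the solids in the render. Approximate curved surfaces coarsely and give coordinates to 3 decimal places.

v -2.737 -0.417 -0.732
v -2.238 -0.786 -1.474
v -3.882 -1.454 -0.986
v -3.383 -1.823 -1.728
v -3.065 -1.945 -0.823
v -2.357 -1.304 -0.666
v -3.763 -0.936 -1.794
v -3.055 -0.295 -1.637
v -2.872 -1.107 -2.13
v -2.441 -1.731 -1.53
v -3.679 -0.509 -0.93
v -3.248 -1.133 -0.33
v -2.387 -0.511 -1.08
v -3.733 -1.729 -1.38
v -3.546 -1.801 -0.847
v -3.253 -2.018 -1.283
v -2.457 -0.815 -0.605
v -2.164 -1.032 -1.041
v -2.65 -1.713 -0.659
v -3.956 -1.208 -1.419
v -3.663 -1.425 -1.855
v -2.867 -0.222 -1.177
v -2.574 -0.439 -1.613
v -3.47 -0.527 -1.801
v -2.466 -0.916 -1.903
v -3.139 -1.525 -2.052
v -3.362 -1.004 -2.091
v -2.947 -0.627 -1.999
v -2.213 -1.283 -1.55
v -2.886 -1.892 -1.699
v -2.699 -1.964 -1.167
v -2.283 -1.587 -1.074
v -2.585 -1.471 -1.936
v -3.234 -0.348 -0.761
v -3.907 -0.957 -0.91
v -3.837 -0.653 -1.386
v -3.421 -0.276 -1.293
v -2.981 -0.715 -0.408
v -3.654 -1.324 -0.557
v -3.173 -1.613 -0.461
v -2.758 -1.236 -0.369
v -3.535 -0.769 -0.524
v 0.753 -2.477 2.31
v 1.168 -2.408 1.911
v 1.422 -1.274 2.37
v 1.007 -1.343 2.77
v 0.988 -2.324 1.802
v 1.242 -1.19 2.262
v 0.772 -2.263 1.772
v 1.026 -1.129 2.231
v 0.553 -2.235 1.823
v 0.807 -1.101 2.282
v 0.365 -2.244 1.948
v 0.619 -1.109 2.407
v 0.236 -2.288 2.128
v 0.49 -1.153 2.588
v 0.186 -2.361 2.337
v 0.439 -1.226 2.796
v 0.221 -2.452 2.541
v 0.475 -1.317 3
v 0.338 -2.546 2.71
v 0.592 -1.412 3.169
v 0.518 -2.63 2.818
v 0.772 -1.496 3.278
v 0.734 -2.691 2.849
v 0.988 -1.557 3.308
v 0.953 -2.719 2.798
v 1.207 -1.585 3.257
v 1.141 -2.711 2.673
v 1.395 -1.576 3.132
v 1.27 -2.667 2.492
v 1.524 -1.532 2.952
v 1.321 -2.594 2.284
v 1.574 -1.459 2.743
v 1.285 -2.503 2.08
v 1.539 -1.368 2.539
v 2.476 3.925 -2.236
v 3.095 3.586 -2.655
v 4.282 3.536 -0.863
v 3.664 3.875 -0.444
v 3.148 4.089 -2.676
v 4.335 4.039 -0.885
v 2.946 4.53 -2.53
v 4.133 4.48 -0.738
v 2.564 4.739 -2.271
v 3.751 4.69 -0.479
v 2.148 4.638 -1.999
v 3.335 4.588 -0.207
v 1.858 4.264 -1.817
v 3.045 4.214 -0.025
v 1.805 3.761 -1.795
v 2.992 3.711 -0.004
v 2.007 3.32 -1.942
v 3.194 3.27 -0.15
v 2.389 3.11 -2.201
v 3.576 3.061 -0.409
v 2.805 3.212 -2.473
v 3.992 3.162 -0.681
f 1 38 17
f 38 12 41
f 17 41 6
f 38 41 17
f 1 17 13
f 17 6 18
f 13 18 2
f 17 18 13
f 1 13 22
f 13 2 23
f 22 23 8
f 13 23 22
f 1 22 34
f 22 8 37
f 34 37 11
f 22 37 34
f 1 34 38
f 34 11 42
f 38 42 12
f 34 42 38
f 2 18 29
f 18 6 32
f 29 32 10
f 18 32 29
f 6 41 19
f 41 12 40
f 19 40 5
f 41 40 19
f 12 42 39
f 42 11 35
f 39 35 3
f 42 35 39
f 11 37 36
f 37 8 24
f 36 24 7
f 37 24 36
f 8 23 28
f 23 2 25
f 28 25 9
f 23 25 28
f 4 30 16
f 30 10 31
f 16 31 5
f 30 31 16
f 4 16 14
f 16 5 15
f 14 15 3
f 16 15 14
f 4 14 21
f 14 3 20
f 21 20 7
f 14 20 21
f 4 21 26
f 21 7 27
f 26 27 9
f 21 27 26
f 4 26 30
f 26 9 33
f 30 33 10
f 26 33 30
f 5 31 19
f 31 10 32
f 19 32 6
f 31 32 19
f 3 15 39
f 15 5 40
f 39 40 12
f 15 40 39
f 7 20 36
f 20 3 35
f 36 35 11
f 20 35 36
f 9 27 28
f 27 7 24
f 28 24 8
f 27 24 28
f 10 33 29
f 33 9 25
f 29 25 2
f 33 25 29
f 44 43 47
f 44 47 45
f 45 47 48
f 45 48 46
f 47 43 49
f 47 49 48
f 48 49 50
f 48 50 46
f 49 43 51
f 49 51 50
f 50 51 52
f 50 52 46
f 51 43 53
f 51 53 52
f 52 53 54
f 52 54 46
f 53 43 55
f 53 55 54
f 54 55 56
f 54 56 46
f 55 43 57
f 55 57 56
f 56 57 58
f 56 58 46
f 57 43 59
f 57 59 58
f 58 59 60
f 58 60 46
f 59 43 61
f 59 61 60
f 60 61 62
f 60 62 46
f 61 43 63
f 61 63 62
f 62 63 64
f 62 64 46
f 63 43 65
f 63 65 64
f 64 65 66
f 64 66 46
f 65 43 67
f 65 67 66
f 66 67 68
f 66 68 46
f 67 43 69
f 67 69 68
f 68 69 70
f 68 70 46
f 69 43 71
f 69 71 70
f 70 71 72
f 70 72 46
f 71 43 73
f 71 73 72
f 72 73 74
f 72 74 46
f 73 43 75
f 73 75 74
f 74 75 76
f 74 76 46
f 75 43 44
f 75 44 76
f 76 44 45
f 76 45 46
f 78 77 81
f 78 81 79
f 79 81 82
f 79 82 80
f 81 77 83
f 81 83 82
f 82 83 84
f 82 84 80
f 83 77 85
f 83 85 84
f 84 85 86
f 84 86 80
f 85 77 87
f 85 87 86
f 86 87 88
f 86 88 80
f 87 77 89
f 87 89 88
f 88 89 90
f 88 90 80
f 89 77 91
f 89 91 90
f 90 91 92
f 90 92 80
f 91 77 93
f 91 93 92
f 92 93 94
f 92 94 80
f 93 77 95
f 93 95 94
f 94 95 96
f 94 96 80
f 95 77 97
f 95 97 96
f 96 97 98
f 96 98 80
f 97 77 78
f 97 78 98
f 98 78 79
f 98 79 80



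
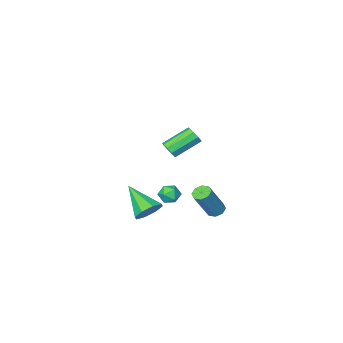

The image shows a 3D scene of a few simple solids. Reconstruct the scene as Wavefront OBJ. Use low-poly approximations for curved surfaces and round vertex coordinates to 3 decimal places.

v -2.973 -2.183 -3.68
v -2.667 -1.684 -3.969
v -2.273 -2.156 -2.891
v -1.967 -1.657 -3.18
v -2.561 -1.572 -2.925
v -2.994 -1.589 -3.413
v -1.946 -2.251 -3.447
v -2.379 -2.268 -3.935
v -2.033 -1.727 -3.825
v -2.413 -1.307 -3.502
v -2.527 -2.533 -3.358
v -2.907 -2.113 -3.035
v -3.673 0.631 -3.607
v -3.313 0.283 -3.781
v -2.328 0.462 -2.108
v -2.687 0.809 -1.933
v -3.218 0.666 -3.878
v -2.233 0.844 -2.204
v -3.39 1.028 -3.815
v -2.405 1.206 -2.142
v -3.727 1.157 -3.631
v -2.742 1.336 -1.957
v -4.032 0.978 -3.432
v -3.047 1.157 -1.759
v -4.127 0.596 -3.336
v -3.142 0.774 -1.662
v -3.955 0.234 -3.398
v -2.97 0.412 -1.725
v -3.618 0.104 -3.583
v -2.633 0.283 -1.909
v 0.393 2.836 3.029
v 0.649 2.778 3.478
v -0.677 2.965 4.259
v -0.933 3.024 3.811
v 0.643 3.121 3.385
v -0.683 3.309 4.167
v 0.52 3.331 3.126
v -0.806 3.519 3.907
v 0.337 3.31 2.821
v -0.988 3.497 3.603
v 0.181 3.066 2.614
v -1.145 3.254 3.395
v 0.123 2.716 2.601
v -1.202 2.903 3.383
v 0.192 2.421 2.789
v -1.133 2.609 3.57
v 0.355 2.321 3.089
v -0.971 2.509 3.87
v 0.535 2.462 3.361
v -0.79 2.649 4.142
v 0.493 1.095 -2.142
v 1.031 0.797 -2.684
v 0.747 -0.455 -1.038
v 1.304 1.154 -2.246
v 1.102 1.476 -1.747
v 0.543 1.575 -1.48
v -0.045 1.393 -1.601
v -0.318 1.036 -2.039
v -0.116 0.713 -2.537
v 0.443 0.614 -2.805
f 1 12 6
f 1 6 2
f 1 2 8
f 1 8 11
f 1 11 12
f 2 6 10
f 6 12 5
f 12 11 3
f 11 8 7
f 8 2 9
f 4 10 5
f 4 5 3
f 4 3 7
f 4 7 9
f 4 9 10
f 5 10 6
f 3 5 12
f 7 3 11
f 9 7 8
f 10 9 2
f 14 13 17
f 14 17 15
f 15 17 18
f 15 18 16
f 17 13 19
f 17 19 18
f 18 19 20
f 18 20 16
f 19 13 21
f 19 21 20
f 20 21 22
f 20 22 16
f 21 13 23
f 21 23 22
f 22 23 24
f 22 24 16
f 23 13 25
f 23 25 24
f 24 25 26
f 24 26 16
f 25 13 27
f 25 27 26
f 26 27 28
f 26 28 16
f 27 13 29
f 27 29 28
f 28 29 30
f 28 30 16
f 29 13 14
f 29 14 30
f 30 14 15
f 30 15 16
f 32 31 35
f 32 35 33
f 33 35 36
f 33 36 34
f 35 31 37
f 35 37 36
f 36 37 38
f 36 38 34
f 37 31 39
f 37 39 38
f 38 39 40
f 38 40 34
f 39 31 41
f 39 41 40
f 40 41 42
f 40 42 34
f 41 31 43
f 41 43 42
f 42 43 44
f 42 44 34
f 43 31 45
f 43 45 44
f 44 45 46
f 44 46 34
f 45 31 47
f 45 47 46
f 46 47 48
f 46 48 34
f 47 31 49
f 47 49 48
f 48 49 50
f 48 50 34
f 49 31 32
f 49 32 50
f 50 32 33
f 50 33 34
f 52 51 54
f 52 54 53
f 54 51 55
f 54 55 53
f 55 51 56
f 55 56 53
f 56 51 57
f 56 57 53
f 57 51 58
f 57 58 53
f 58 51 59
f 58 59 53
f 59 51 60
f 59 60 53
f 60 51 52
f 60 52 53



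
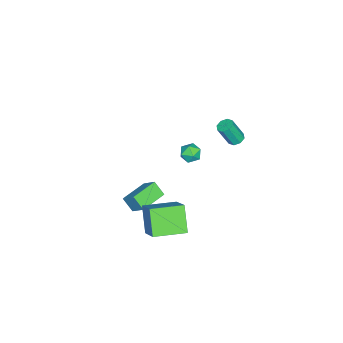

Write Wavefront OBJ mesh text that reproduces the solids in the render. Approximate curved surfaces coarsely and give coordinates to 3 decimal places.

v 4.261 0.794 -4.296
v 3.177 0.169 -2.799
v 3.043 2.547 -4.446
v 1.96 1.923 -2.949
v 5.54 1.797 -2.951
v 4.457 1.173 -1.454
v 4.323 3.551 -3.101
v 3.239 2.926 -1.604
v 0.425 -0.828 -3.634
v 0.846 0.055 -2.703
v 0.663 -0.097 -4.435
v 1.084 0.785 -3.504
v 2.156 -1.525 -3.756
v 2.577 -0.643 -2.825
v 2.394 -0.795 -4.557
v 2.815 0.088 -3.626
v -4.121 3.605 -1.664
v -3.544 3.661 -1.773
v -3.202 3.011 -0.284
v -3.779 2.955 -0.176
v -3.718 4.026 -1.573
v -3.376 3.376 -0.085
v -4.129 4.145 -1.427
v -3.786 3.495 0.062
v -4.535 3.948 -1.42
v -4.192 3.298 0.069
v -4.698 3.549 -1.556
v -4.356 2.899 -0.067
v -4.524 3.184 -1.755
v -4.182 2.534 -0.267
v -4.114 3.065 -1.902
v -3.771 2.415 -0.413
v -3.708 3.262 -1.909
v -3.365 2.612 -0.42
v 1.458 3.223 1.403
v 1.918 2.646 1.293
v 0.722 2.514 2.047
v 1.182 1.937 1.937
v 1.394 2.505 2.372
v 1.849 2.943 1.974
v 0.791 2.217 1.366
v 1.246 2.655 0.968
v 1.506 2.024 1.27
v 1.878 2.202 1.892
v 0.762 2.958 1.448
v 1.134 3.136 2.07
f 2 4 1
f 5 2 1
f 1 4 3
f 3 5 1
f 2 8 4
f 6 2 5
f 6 8 2
f 4 8 3
f 7 5 3
f 3 8 7
f 7 6 5
f 8 6 7
f 10 12 9
f 13 10 9
f 9 12 11
f 11 13 9
f 10 16 12
f 14 10 13
f 14 16 10
f 12 16 11
f 15 13 11
f 11 16 15
f 15 14 13
f 16 14 15
f 18 17 21
f 18 21 19
f 19 21 22
f 19 22 20
f 21 17 23
f 21 23 22
f 22 23 24
f 22 24 20
f 23 17 25
f 23 25 24
f 24 25 26
f 24 26 20
f 25 17 27
f 25 27 26
f 26 27 28
f 26 28 20
f 27 17 29
f 27 29 28
f 28 29 30
f 28 30 20
f 29 17 31
f 29 31 30
f 30 31 32
f 30 32 20
f 31 17 33
f 31 33 32
f 32 33 34
f 32 34 20
f 33 17 18
f 33 18 34
f 34 18 19
f 34 19 20
f 35 46 40
f 35 40 36
f 35 36 42
f 35 42 45
f 35 45 46
f 36 40 44
f 40 46 39
f 46 45 37
f 45 42 41
f 42 36 43
f 38 44 39
f 38 39 37
f 38 37 41
f 38 41 43
f 38 43 44
f 39 44 40
f 37 39 46
f 41 37 45
f 43 41 42
f 44 43 36



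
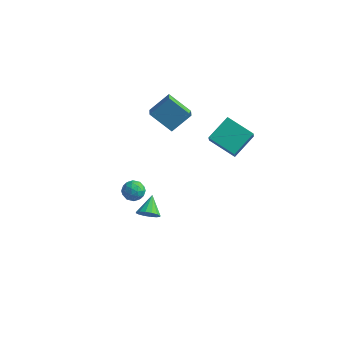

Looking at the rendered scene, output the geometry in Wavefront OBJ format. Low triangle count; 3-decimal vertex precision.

v -0.568 -0.853 -2.49
v -0.208 -1.085 -1.989
v -0.852 0.133 -1.83
v 0.01 -0.898 -2.174
v 0.072 -0.699 -2.444
v -0.036 -0.54 -2.727
v -0.287 -0.466 -2.946
v -0.614 -0.495 -3.043
v -0.928 -0.62 -2.992
v -1.145 -0.807 -2.807
v -1.208 -1.006 -2.537
v -1.099 -1.165 -2.254
v -0.848 -1.239 -2.035
v -0.522 -1.21 -1.938
v 1.026 2.884 1.362
v 1.284 2.291 2.189
v 1.447 4.206 2.178
v 1.705 3.613 3.005
v 2.595 2.747 0.775
v 2.853 2.154 1.602
v 3.016 4.069 1.591
v 3.274 3.476 2.418
v -2.253 2.456 2.841
v -1.887 1.803 3.15
v -1.554 3.298 3.791
v -1.188 2.645 4.101
v -1.052 2.635 1.799
v -0.686 1.982 2.109
v -0.353 3.477 2.75
v 0.013 2.824 3.059
v -3.38 2.192 -4.375
v -2.699 2.151 -4.502
v -3.241 1.589 -3.438
v -2.56 1.548 -3.565
v -2.844 2.156 -3.388
v -2.93 2.529 -3.967
v -3.01 1.211 -3.973
v -3.096 1.584 -4.552
v -2.47 1.545 -4.253
v -2.368 2.129 -3.892
v -3.572 1.611 -4.048
v -3.47 2.195 -3.687
v -3.051 2.225 -4.521
v -2.889 1.515 -3.419
v -3.056 1.872 -3.316
v -2.655 1.848 -3.39
v -3.187 2.447 -4.206
v -2.787 2.423 -4.281
v -2.873 2.425 -3.627
v -3.153 1.317 -3.659
v -2.753 1.293 -3.734
v -3.285 1.892 -4.55
v -2.884 1.868 -4.624
v -3.067 1.315 -4.313
v -2.517 1.844 -4.449
v -2.435 1.49 -3.899
v -2.7 1.292 -4.138
v -2.75 1.511 -4.478
v -2.457 2.187 -4.237
v -2.375 1.833 -3.686
v -2.542 2.19 -3.582
v -2.593 2.409 -3.923
v -2.322 1.831 -4.091
v -3.565 1.907 -4.254
v -3.483 1.553 -3.703
v -3.347 1.331 -4.017
v -3.398 1.55 -4.358
v -3.505 2.25 -4.041
v -3.423 1.896 -3.491
v -3.19 2.229 -3.462
v -3.24 2.448 -3.802
v -3.618 1.909 -3.849
f 2 1 4
f 2 4 3
f 4 1 5
f 4 5 3
f 5 1 6
f 5 6 3
f 6 1 7
f 6 7 3
f 7 1 8
f 7 8 3
f 8 1 9
f 8 9 3
f 9 1 10
f 9 10 3
f 10 1 11
f 10 11 3
f 11 1 12
f 11 12 3
f 12 1 13
f 12 13 3
f 13 1 14
f 13 14 3
f 14 1 2
f 14 2 3
f 16 18 15
f 19 16 15
f 15 18 17
f 17 19 15
f 16 22 18
f 20 16 19
f 20 22 16
f 18 22 17
f 21 19 17
f 17 22 21
f 21 20 19
f 22 20 21
f 24 26 23
f 27 24 23
f 23 26 25
f 25 27 23
f 24 30 26
f 28 24 27
f 28 30 24
f 26 30 25
f 29 27 25
f 25 30 29
f 29 28 27
f 30 28 29
f 31 68 47
f 68 42 71
f 47 71 36
f 68 71 47
f 31 47 43
f 47 36 48
f 43 48 32
f 47 48 43
f 31 43 52
f 43 32 53
f 52 53 38
f 43 53 52
f 31 52 64
f 52 38 67
f 64 67 41
f 52 67 64
f 31 64 68
f 64 41 72
f 68 72 42
f 64 72 68
f 32 48 59
f 48 36 62
f 59 62 40
f 48 62 59
f 36 71 49
f 71 42 70
f 49 70 35
f 71 70 49
f 42 72 69
f 72 41 65
f 69 65 33
f 72 65 69
f 41 67 66
f 67 38 54
f 66 54 37
f 67 54 66
f 38 53 58
f 53 32 55
f 58 55 39
f 53 55 58
f 34 60 46
f 60 40 61
f 46 61 35
f 60 61 46
f 34 46 44
f 46 35 45
f 44 45 33
f 46 45 44
f 34 44 51
f 44 33 50
f 51 50 37
f 44 50 51
f 34 51 56
f 51 37 57
f 56 57 39
f 51 57 56
f 34 56 60
f 56 39 63
f 60 63 40
f 56 63 60
f 35 61 49
f 61 40 62
f 49 62 36
f 61 62 49
f 33 45 69
f 45 35 70
f 69 70 42
f 45 70 69
f 37 50 66
f 50 33 65
f 66 65 41
f 50 65 66
f 39 57 58
f 57 37 54
f 58 54 38
f 57 54 58
f 40 63 59
f 63 39 55
f 59 55 32
f 63 55 59



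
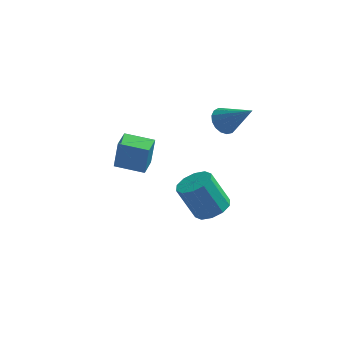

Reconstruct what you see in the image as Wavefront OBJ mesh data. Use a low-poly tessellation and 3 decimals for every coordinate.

v -3.984 3.349 -3.05
v -3.811 3.46 -1.665
v -3.858 4.326 -3.144
v -3.685 4.437 -1.759
v -2.655 3.163 -3.201
v -2.482 3.274 -1.816
v -2.529 4.14 -3.295
v -2.356 4.251 -1.91
v 0.543 4.133 -0.304
v 0.913 3.842 -0.809
v 1.737 3.587 0.884
v 1.034 4.149 -0.789
v 1.042 4.452 -0.658
v 0.936 4.682 -0.446
v 0.74 4.786 -0.201
v 0.499 4.741 0.02
v 0.268 4.556 0.167
v 0.1 4.274 0.206
v 0.034 3.96 0.128
v 0.084 3.686 -0.048
v 0.24 3.514 -0.283
v 0.465 3.483 -0.523
v 0.708 3.602 -0.713
v 0.63 -1.197 -1.422
v 1.272 -0.857 -1.112
v 0.513 -0.724 0.313
v -0.13 -1.063 0.002
v 0.989 -0.505 -1.296
v 0.23 -0.371 0.129
v 0.569 -0.416 -1.528
v -0.191 -0.283 -0.103
v 0.172 -0.626 -1.72
v -0.588 -0.493 -0.295
v -0.05 -1.054 -1.798
v -0.81 -0.92 -0.373
v -0.013 -1.536 -1.733
v -0.772 -1.403 -0.308
v 0.27 -1.889 -1.549
v -0.489 -1.755 -0.124
v 0.691 -1.977 -1.317
v -0.069 -1.844 0.108
v 1.088 -1.767 -1.125
v 0.328 -1.634 0.3
v 1.31 -1.34 -1.047
v 0.55 -1.206 0.378
f 2 4 1
f 5 2 1
f 1 4 3
f 3 5 1
f 2 8 4
f 6 2 5
f 6 8 2
f 4 8 3
f 7 5 3
f 3 8 7
f 7 6 5
f 8 6 7
f 10 9 12
f 10 12 11
f 12 9 13
f 12 13 11
f 13 9 14
f 13 14 11
f 14 9 15
f 14 15 11
f 15 9 16
f 15 16 11
f 16 9 17
f 16 17 11
f 17 9 18
f 17 18 11
f 18 9 19
f 18 19 11
f 19 9 20
f 19 20 11
f 20 9 21
f 20 21 11
f 21 9 22
f 21 22 11
f 22 9 23
f 22 23 11
f 23 9 10
f 23 10 11
f 25 24 28
f 25 28 26
f 26 28 29
f 26 29 27
f 28 24 30
f 28 30 29
f 29 30 31
f 29 31 27
f 30 24 32
f 30 32 31
f 31 32 33
f 31 33 27
f 32 24 34
f 32 34 33
f 33 34 35
f 33 35 27
f 34 24 36
f 34 36 35
f 35 36 37
f 35 37 27
f 36 24 38
f 36 38 37
f 37 38 39
f 37 39 27
f 38 24 40
f 38 40 39
f 39 40 41
f 39 41 27
f 40 24 42
f 40 42 41
f 41 42 43
f 41 43 27
f 42 24 44
f 42 44 43
f 43 44 45
f 43 45 27
f 44 24 25
f 44 25 45
f 45 25 26
f 45 26 27



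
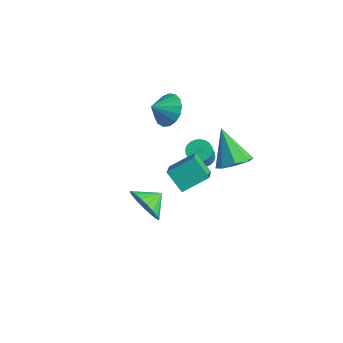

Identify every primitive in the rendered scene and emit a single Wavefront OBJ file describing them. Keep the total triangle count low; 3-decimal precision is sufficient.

v 3.09 0.393 1.486
v 3.676 -0.057 1.982
v 1.91 0.607 3.074
v 3.796 0.614 1.981
v 3.502 1.155 1.69
v 2.967 1.251 1.28
v 2.504 0.844 0.99
v 2.384 0.173 0.991
v 2.678 -0.368 1.282
v 3.213 -0.464 1.692
v -1.207 2.182 -1.969
v -0.836 1.794 -2.336
v -0.342 1.19 -1.197
v -0.713 1.578 -0.831
v -0.68 1.991 -2.299
v -0.187 1.387 -1.16
v -0.605 2.217 -2.212
v -0.111 1.613 -1.073
v -0.621 2.437 -2.088
v -0.127 1.833 -0.949
v -0.726 2.619 -1.946
v -0.233 2.015 -0.807
v -0.905 2.734 -1.807
v -0.411 2.13 -0.669
v -1.129 2.765 -1.693
v -0.636 2.162 -0.555
v -1.365 2.708 -1.622
v -0.872 2.104 -0.483
v -1.578 2.57 -1.603
v -1.084 1.966 -0.464
v -1.733 2.373 -1.64
v -1.24 1.769 -0.501
v -1.809 2.147 -1.727
v -1.315 1.543 -0.588
v -1.793 1.927 -1.851
v -1.299 1.323 -0.712
v -1.687 1.745 -1.993
v -1.194 1.141 -0.854
v -1.509 1.63 -2.131
v -1.015 1.026 -0.993
v -1.284 1.598 -2.245
v -0.791 0.995 -1.107
v -1.048 1.656 -2.317
v -0.555 1.052 -1.178
v 2.67 -4.464 1.034
v 3.279 -4.811 1.733
v 2.75 -3.536 1.426
v 3.543 -4.707 1.434
v 3.655 -4.561 1.066
v 3.597 -4.398 0.692
v 3.38 -4.247 0.378
v 3.039 -4.132 0.177
v 2.635 -4.075 0.124
v 2.237 -4.086 0.228
v 1.914 -4.161 0.472
v 1.721 -4.289 0.813
v 1.693 -4.447 1.192
v 1.834 -4.608 1.544
v 2.12 -4.744 1.807
v 2.5 -4.831 1.937
v 2.911 -4.855 1.911
v -1.394 0.255 2.428
v -0.705 -0.214 1.972
v -1.586 -0.595 3.012
v -0.491 -0.021 2.324
v -0.483 0.236 2.699
v -0.685 0.497 3.012
v -1.049 0.702 3.191
v -1.491 0.806 3.196
v -1.912 0.783 3.024
v -2.214 0.639 2.716
v -2.327 0.407 2.341
v -2.227 0.141 1.987
v -1.936 -0.099 1.733
v -1.521 -0.259 1.639
v -1.077 -0.3 1.725
v 2.096 -1.714 0.381
v 1.204 -1.846 1.232
v 2.579 -0.556 1.067
v 1.687 -0.687 1.917
v 3.273 -2.833 1.443
v 2.381 -2.964 2.293
v 3.756 -1.674 2.128
v 2.864 -1.806 2.979
f 2 1 4
f 2 4 3
f 4 1 5
f 4 5 3
f 5 1 6
f 5 6 3
f 6 1 7
f 6 7 3
f 7 1 8
f 7 8 3
f 8 1 9
f 8 9 3
f 9 1 10
f 9 10 3
f 10 1 2
f 10 2 3
f 12 11 15
f 12 15 13
f 13 15 16
f 13 16 14
f 15 11 17
f 15 17 16
f 16 17 18
f 16 18 14
f 17 11 19
f 17 19 18
f 18 19 20
f 18 20 14
f 19 11 21
f 19 21 20
f 20 21 22
f 20 22 14
f 21 11 23
f 21 23 22
f 22 23 24
f 22 24 14
f 23 11 25
f 23 25 24
f 24 25 26
f 24 26 14
f 25 11 27
f 25 27 26
f 26 27 28
f 26 28 14
f 27 11 29
f 27 29 28
f 28 29 30
f 28 30 14
f 29 11 31
f 29 31 30
f 30 31 32
f 30 32 14
f 31 11 33
f 31 33 32
f 32 33 34
f 32 34 14
f 33 11 35
f 33 35 34
f 34 35 36
f 34 36 14
f 35 11 37
f 35 37 36
f 36 37 38
f 36 38 14
f 37 11 39
f 37 39 38
f 38 39 40
f 38 40 14
f 39 11 41
f 39 41 40
f 40 41 42
f 40 42 14
f 41 11 43
f 41 43 42
f 42 43 44
f 42 44 14
f 43 11 12
f 43 12 44
f 44 12 13
f 44 13 14
f 46 45 48
f 46 48 47
f 48 45 49
f 48 49 47
f 49 45 50
f 49 50 47
f 50 45 51
f 50 51 47
f 51 45 52
f 51 52 47
f 52 45 53
f 52 53 47
f 53 45 54
f 53 54 47
f 54 45 55
f 54 55 47
f 55 45 56
f 55 56 47
f 56 45 57
f 56 57 47
f 57 45 58
f 57 58 47
f 58 45 59
f 58 59 47
f 59 45 60
f 59 60 47
f 60 45 61
f 60 61 47
f 61 45 46
f 61 46 47
f 63 62 65
f 63 65 64
f 65 62 66
f 65 66 64
f 66 62 67
f 66 67 64
f 67 62 68
f 67 68 64
f 68 62 69
f 68 69 64
f 69 62 70
f 69 70 64
f 70 62 71
f 70 71 64
f 71 62 72
f 71 72 64
f 72 62 73
f 72 73 64
f 73 62 74
f 73 74 64
f 74 62 75
f 74 75 64
f 75 62 76
f 75 76 64
f 76 62 63
f 76 63 64
f 78 80 77
f 81 78 77
f 77 80 79
f 79 81 77
f 78 84 80
f 82 78 81
f 82 84 78
f 80 84 79
f 83 81 79
f 79 84 83
f 83 82 81
f 84 82 83



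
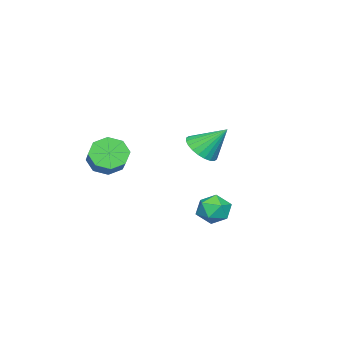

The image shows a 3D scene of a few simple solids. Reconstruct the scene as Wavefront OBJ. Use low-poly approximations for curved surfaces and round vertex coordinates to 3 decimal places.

v 0.145 -4.324 -2.13
v 0.746 -5.186 -2.15
v 1.995 -4.337 -1.189
v 1.395 -3.476 -1.17
v 0.89 -4.696 -2.771
v 2.139 -3.847 -1.81
v 0.598 -3.988 -3.016
v 1.847 -3.139 -2.055
v 0.041 -3.478 -2.743
v 1.29 -2.629 -1.782
v -0.455 -3.463 -2.111
v 0.794 -2.614 -1.15
v -0.599 -3.953 -1.49
v 0.65 -3.104 -0.529
v -0.307 -4.661 -1.245
v 0.942 -3.812 -0.284
v 0.25 -5.171 -1.518
v 1.499 -4.322 -0.557
v -3.491 -0.811 -2.019
v -2.955 -0.066 -2.568
v -3.809 0.491 -0.561
v -3.344 -0.005 -2.707
v -3.756 -0.067 -2.741
v -4.127 -0.242 -2.665
v -4.401 -0.504 -2.491
v -4.537 -0.813 -2.245
v -4.514 -1.121 -1.964
v -4.335 -1.382 -1.692
v -4.028 -1.556 -1.47
v -3.639 -1.617 -1.331
v -3.227 -1.555 -1.297
v -2.856 -1.38 -1.372
v -2.582 -1.118 -1.547
v -2.446 -0.809 -1.793
v -2.469 -0.501 -2.073
v -2.648 -0.24 -2.345
v 1.182 3.11 -3.539
v 1.872 3.201 -4.21
v 1.488 1.579 -3.43
v 2.178 1.67 -4.101
v 2.301 2.062 -3.225
v 2.112 3.008 -3.293
v 1.248 1.772 -4.347
v 1.059 2.718 -4.415
v 1.914 2.373 -4.71
v 2.564 2.553 -4.017
v 0.796 2.227 -3.623
v 1.446 2.407 -2.93
f 2 1 5
f 2 5 3
f 3 5 6
f 3 6 4
f 5 1 7
f 5 7 6
f 6 7 8
f 6 8 4
f 7 1 9
f 7 9 8
f 8 9 10
f 8 10 4
f 9 1 11
f 9 11 10
f 10 11 12
f 10 12 4
f 11 1 13
f 11 13 12
f 12 13 14
f 12 14 4
f 13 1 15
f 13 15 14
f 14 15 16
f 14 16 4
f 15 1 17
f 15 17 16
f 16 17 18
f 16 18 4
f 17 1 2
f 17 2 18
f 18 2 3
f 18 3 4
f 20 19 22
f 20 22 21
f 22 19 23
f 22 23 21
f 23 19 24
f 23 24 21
f 24 19 25
f 24 25 21
f 25 19 26
f 25 26 21
f 26 19 27
f 26 27 21
f 27 19 28
f 27 28 21
f 28 19 29
f 28 29 21
f 29 19 30
f 29 30 21
f 30 19 31
f 30 31 21
f 31 19 32
f 31 32 21
f 32 19 33
f 32 33 21
f 33 19 34
f 33 34 21
f 34 19 35
f 34 35 21
f 35 19 36
f 35 36 21
f 36 19 20
f 36 20 21
f 37 48 42
f 37 42 38
f 37 38 44
f 37 44 47
f 37 47 48
f 38 42 46
f 42 48 41
f 48 47 39
f 47 44 43
f 44 38 45
f 40 46 41
f 40 41 39
f 40 39 43
f 40 43 45
f 40 45 46
f 41 46 42
f 39 41 48
f 43 39 47
f 45 43 44
f 46 45 38



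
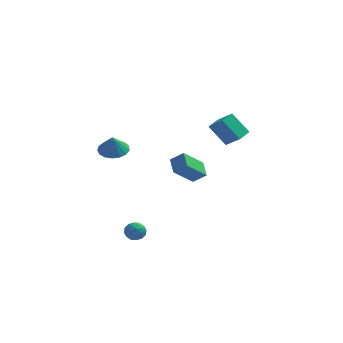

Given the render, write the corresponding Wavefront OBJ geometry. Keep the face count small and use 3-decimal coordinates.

v 0.699 3.533 -1.837
v -0.275 2.556 -0.619
v 0.352 4.49 -1.347
v -0.622 3.513 -0.129
v 1.482 3.507 -1.231
v 0.508 2.53 -0.013
v 1.135 4.464 -0.741
v 0.161 3.487 0.477
v -3.256 0.325 2.147
v -2.463 0.713 2.262
v -3.244 -0.025 3.253
v -2.742 1.019 2.361
v -3.138 1.166 2.412
v -3.562 1.121 2.402
v -3.915 0.893 2.334
v -4.117 0.535 2.223
v -4.122 0.129 2.094
v -3.929 -0.232 1.978
v -3.581 -0.466 1.9
v -3.159 -0.518 1.879
v -2.759 -0.377 1.92
v -2.473 -0.076 2.012
v -2.366 0.318 2.135
v 2.934 0.575 2.865
v 1.947 0.826 4.073
v 3.332 1.437 3.011
v 2.345 1.688 4.219
v 3.775 0.052 3.661
v 2.788 0.303 4.869
v 4.173 0.914 3.807
v 3.186 1.165 5.015
v -2.138 -0.097 -3.621
v -1.504 -0.241 -3.492
v -2.296 -1.099 -3.968
v -1.662 -1.243 -3.839
v -2.084 -1.13 -3.341
v -1.987 -0.511 -3.127
v -1.813 -0.829 -4.333
v -1.716 -0.21 -4.119
v -1.304 -0.694 -3.932
v -1.471 -0.88 -3.319
v -2.329 -0.46 -4.141
v -2.496 -0.646 -3.528
v -1.807 -0.081 -3.526
v -1.993 -1.259 -3.934
v -2.241 -1.192 -3.641
v -1.868 -1.277 -3.565
v -2.091 -0.24 -3.311
v -1.718 -0.324 -3.236
v -2.059 -0.847 -3.147
v -2.082 -1.016 -4.224
v -1.709 -1.1 -4.149
v -1.932 -0.063 -3.895
v -1.559 -0.148 -3.819
v -1.741 -0.493 -4.313
v -1.317 -0.432 -3.709
v -1.41 -1.021 -3.913
v -1.499 -0.778 -4.204
v -1.441 -0.414 -4.078
v -1.415 -0.541 -3.349
v -1.508 -1.13 -3.552
v -1.756 -1.064 -3.26
v -1.699 -0.7 -3.134
v -1.298 -0.807 -3.607
v -2.292 -0.21 -3.908
v -2.385 -0.799 -4.111
v -2.101 -0.64 -4.326
v -2.044 -0.276 -4.2
v -2.39 -0.319 -3.547
v -2.483 -0.908 -3.751
v -2.359 -0.926 -3.382
v -2.301 -0.562 -3.256
v -2.502 -0.533 -3.853
f 2 4 1
f 5 2 1
f 1 4 3
f 3 5 1
f 2 8 4
f 6 2 5
f 6 8 2
f 4 8 3
f 7 5 3
f 3 8 7
f 7 6 5
f 8 6 7
f 10 9 12
f 10 12 11
f 12 9 13
f 12 13 11
f 13 9 14
f 13 14 11
f 14 9 15
f 14 15 11
f 15 9 16
f 15 16 11
f 16 9 17
f 16 17 11
f 17 9 18
f 17 18 11
f 18 9 19
f 18 19 11
f 19 9 20
f 19 20 11
f 20 9 21
f 20 21 11
f 21 9 22
f 21 22 11
f 22 9 23
f 22 23 11
f 23 9 10
f 23 10 11
f 25 27 24
f 28 25 24
f 24 27 26
f 26 28 24
f 25 31 27
f 29 25 28
f 29 31 25
f 27 31 26
f 30 28 26
f 26 31 30
f 30 29 28
f 31 29 30
f 32 69 48
f 69 43 72
f 48 72 37
f 69 72 48
f 32 48 44
f 48 37 49
f 44 49 33
f 48 49 44
f 32 44 53
f 44 33 54
f 53 54 39
f 44 54 53
f 32 53 65
f 53 39 68
f 65 68 42
f 53 68 65
f 32 65 69
f 65 42 73
f 69 73 43
f 65 73 69
f 33 49 60
f 49 37 63
f 60 63 41
f 49 63 60
f 37 72 50
f 72 43 71
f 50 71 36
f 72 71 50
f 43 73 70
f 73 42 66
f 70 66 34
f 73 66 70
f 42 68 67
f 68 39 55
f 67 55 38
f 68 55 67
f 39 54 59
f 54 33 56
f 59 56 40
f 54 56 59
f 35 61 47
f 61 41 62
f 47 62 36
f 61 62 47
f 35 47 45
f 47 36 46
f 45 46 34
f 47 46 45
f 35 45 52
f 45 34 51
f 52 51 38
f 45 51 52
f 35 52 57
f 52 38 58
f 57 58 40
f 52 58 57
f 35 57 61
f 57 40 64
f 61 64 41
f 57 64 61
f 36 62 50
f 62 41 63
f 50 63 37
f 62 63 50
f 34 46 70
f 46 36 71
f 70 71 43
f 46 71 70
f 38 51 67
f 51 34 66
f 67 66 42
f 51 66 67
f 40 58 59
f 58 38 55
f 59 55 39
f 58 55 59
f 41 64 60
f 64 40 56
f 60 56 33
f 64 56 60



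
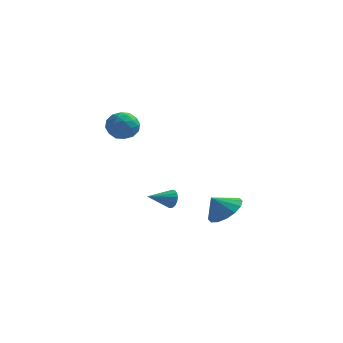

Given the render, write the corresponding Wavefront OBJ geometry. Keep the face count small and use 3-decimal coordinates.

v -2.017 -0.368 -2.59
v -1.72 -0.471 -2.114
v -2.983 -1.212 -2.17
v -1.877 -0.258 -2.048
v -2.067 -0.07 -2.106
v -2.245 0.049 -2.275
v -2.37 0.073 -2.516
v -2.415 -0.004 -2.774
v -2.368 -0.164 -2.989
v -2.241 -0.371 -3.114
v -2.063 -0.577 -3.118
v -1.874 -0.736 -3.001
v -1.718 -0.81 -2.79
v -1.63 -0.782 -2.533
v -1.631 -0.66 -2.289
v 0.645 -0.368 -3
v 1.436 -0.169 -2.371
v 0.015 -0.652 -2.12
v 1.172 0.292 -2.411
v 0.767 0.577 -2.609
v 0.329 0.608 -2.913
v -0.024 0.378 -3.239
v -0.197 -0.053 -3.502
v -0.145 -0.567 -3.63
v 0.119 -1.029 -3.59
v 0.524 -1.313 -3.392
v 0.962 -1.345 -3.088
v 1.314 -1.114 -2.762
v 1.488 -0.684 -2.499
v -3.774 -2.983 3.671
v -3.248 -2.99 3.001
v -3.552 -4.33 3.859
v -3.026 -4.337 3.189
v -2.801 -3.931 3.903
v -2.938 -3.098 3.787
v -3.862 -4.222 3.073
v -3.999 -3.389 2.957
v -3.302 -3.755 2.632
v -2.647 -3.575 3.145
v -4.153 -3.745 3.715
v -3.498 -3.565 4.228
v -3.531 -2.868 3.32
v -3.269 -4.452 3.54
v -3.137 -4.213 3.96
v -2.828 -4.217 3.566
v -3.349 -2.932 3.782
v -3.039 -2.936 3.388
v -2.777 -3.489 3.918
v -3.761 -4.384 3.472
v -3.451 -4.388 3.078
v -3.972 -3.103 3.294
v -3.663 -3.107 2.9
v -4.023 -3.831 2.942
v -3.253 -3.322 2.709
v -3.123 -4.114 2.819
v -3.614 -4.046 2.751
v -3.695 -3.557 2.683
v -2.868 -3.216 3.01
v -2.737 -4.008 3.121
v -2.605 -3.769 3.54
v -2.686 -3.28 3.472
v -2.9 -3.666 2.793
v -4.063 -3.312 3.739
v -3.932 -4.104 3.85
v -4.114 -4.04 3.388
v -4.195 -3.551 3.32
v -3.677 -3.206 4.041
v -3.547 -3.998 4.151
v -3.105 -3.763 4.177
v -3.186 -3.274 4.109
v -3.9 -3.654 4.067
f 2 1 4
f 2 4 3
f 4 1 5
f 4 5 3
f 5 1 6
f 5 6 3
f 6 1 7
f 6 7 3
f 7 1 8
f 7 8 3
f 8 1 9
f 8 9 3
f 9 1 10
f 9 10 3
f 10 1 11
f 10 11 3
f 11 1 12
f 11 12 3
f 12 1 13
f 12 13 3
f 13 1 14
f 13 14 3
f 14 1 15
f 14 15 3
f 15 1 2
f 15 2 3
f 17 16 19
f 17 19 18
f 19 16 20
f 19 20 18
f 20 16 21
f 20 21 18
f 21 16 22
f 21 22 18
f 22 16 23
f 22 23 18
f 23 16 24
f 23 24 18
f 24 16 25
f 24 25 18
f 25 16 26
f 25 26 18
f 26 16 27
f 26 27 18
f 27 16 28
f 27 28 18
f 28 16 29
f 28 29 18
f 29 16 17
f 29 17 18
f 30 67 46
f 67 41 70
f 46 70 35
f 67 70 46
f 30 46 42
f 46 35 47
f 42 47 31
f 46 47 42
f 30 42 51
f 42 31 52
f 51 52 37
f 42 52 51
f 30 51 63
f 51 37 66
f 63 66 40
f 51 66 63
f 30 63 67
f 63 40 71
f 67 71 41
f 63 71 67
f 31 47 58
f 47 35 61
f 58 61 39
f 47 61 58
f 35 70 48
f 70 41 69
f 48 69 34
f 70 69 48
f 41 71 68
f 71 40 64
f 68 64 32
f 71 64 68
f 40 66 65
f 66 37 53
f 65 53 36
f 66 53 65
f 37 52 57
f 52 31 54
f 57 54 38
f 52 54 57
f 33 59 45
f 59 39 60
f 45 60 34
f 59 60 45
f 33 45 43
f 45 34 44
f 43 44 32
f 45 44 43
f 33 43 50
f 43 32 49
f 50 49 36
f 43 49 50
f 33 50 55
f 50 36 56
f 55 56 38
f 50 56 55
f 33 55 59
f 55 38 62
f 59 62 39
f 55 62 59
f 34 60 48
f 60 39 61
f 48 61 35
f 60 61 48
f 32 44 68
f 44 34 69
f 68 69 41
f 44 69 68
f 36 49 65
f 49 32 64
f 65 64 40
f 49 64 65
f 38 56 57
f 56 36 53
f 57 53 37
f 56 53 57
f 39 62 58
f 62 38 54
f 58 54 31
f 62 54 58

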